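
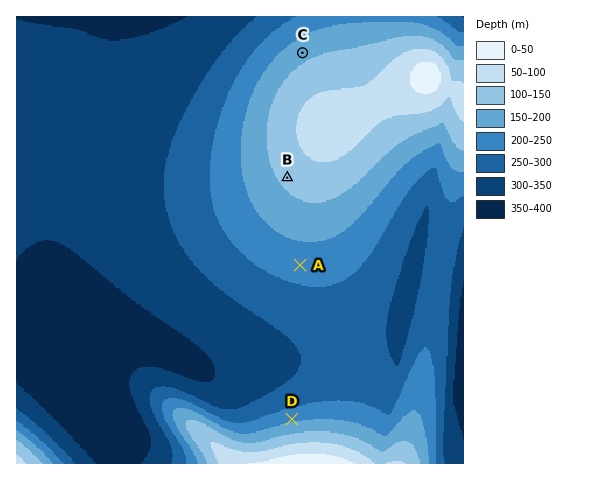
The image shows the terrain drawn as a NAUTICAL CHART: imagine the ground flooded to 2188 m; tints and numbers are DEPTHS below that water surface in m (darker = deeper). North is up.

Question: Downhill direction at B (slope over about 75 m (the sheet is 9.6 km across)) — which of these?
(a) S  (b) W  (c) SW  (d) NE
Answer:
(c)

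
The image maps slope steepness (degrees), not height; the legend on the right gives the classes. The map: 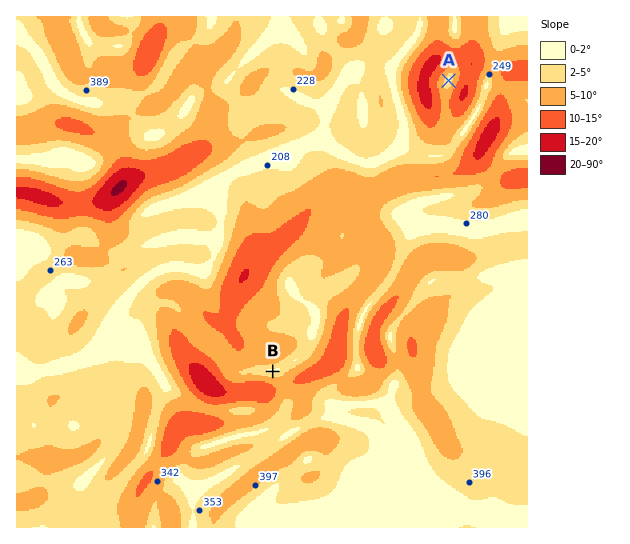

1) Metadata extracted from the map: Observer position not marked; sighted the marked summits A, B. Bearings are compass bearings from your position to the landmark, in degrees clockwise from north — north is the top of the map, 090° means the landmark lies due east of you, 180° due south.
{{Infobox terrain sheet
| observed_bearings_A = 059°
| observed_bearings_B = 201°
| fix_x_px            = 365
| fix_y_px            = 131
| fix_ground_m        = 230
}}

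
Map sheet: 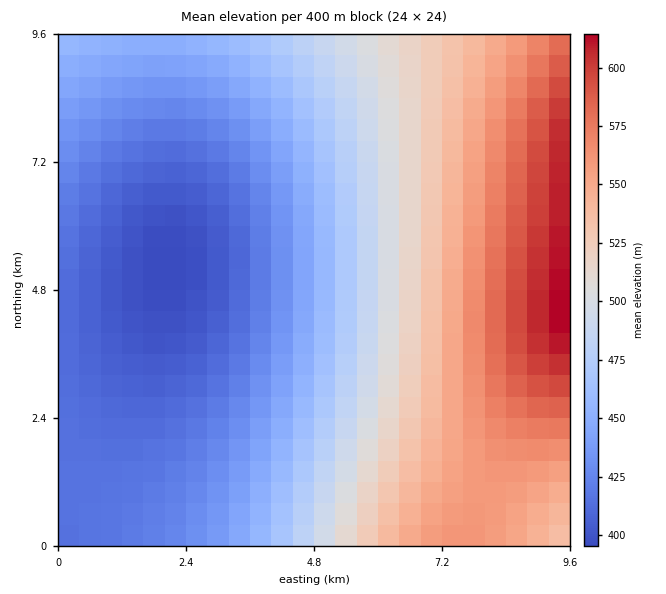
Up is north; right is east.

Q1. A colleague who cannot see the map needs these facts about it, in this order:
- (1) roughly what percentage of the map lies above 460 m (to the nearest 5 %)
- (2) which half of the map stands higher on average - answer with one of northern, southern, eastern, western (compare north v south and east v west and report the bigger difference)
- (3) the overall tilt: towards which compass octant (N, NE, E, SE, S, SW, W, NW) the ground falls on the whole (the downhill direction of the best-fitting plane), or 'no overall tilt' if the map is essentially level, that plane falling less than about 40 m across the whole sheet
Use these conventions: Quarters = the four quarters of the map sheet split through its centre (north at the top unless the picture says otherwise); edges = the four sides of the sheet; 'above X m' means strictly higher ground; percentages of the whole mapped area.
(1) Ground above 460 m makes up about 50 % of the sheet.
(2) The eastern half stands higher on average than the western half.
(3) Overall the map slopes down towards the west.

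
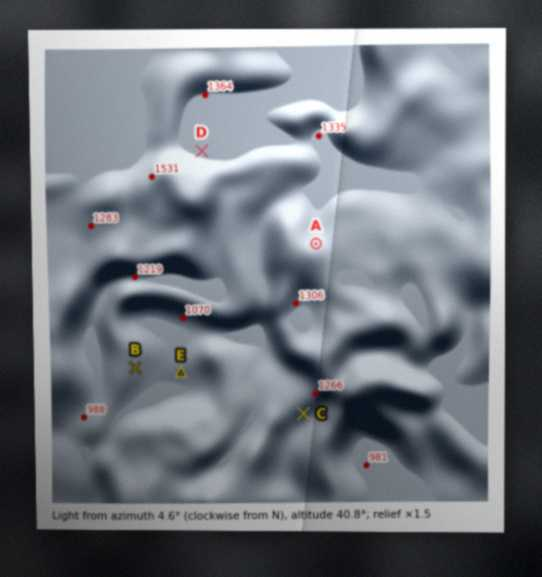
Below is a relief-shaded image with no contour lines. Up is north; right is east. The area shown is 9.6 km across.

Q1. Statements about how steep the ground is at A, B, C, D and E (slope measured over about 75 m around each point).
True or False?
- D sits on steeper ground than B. False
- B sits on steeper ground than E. True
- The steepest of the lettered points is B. False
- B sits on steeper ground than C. False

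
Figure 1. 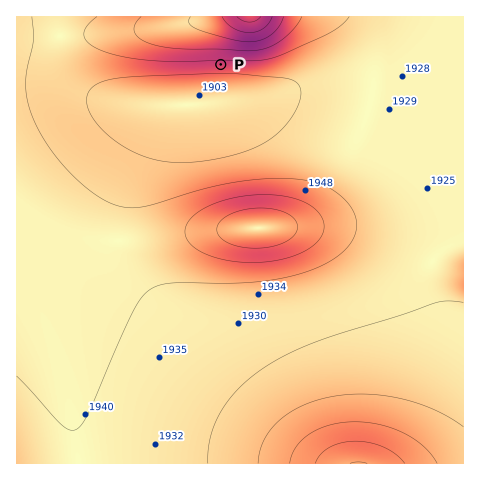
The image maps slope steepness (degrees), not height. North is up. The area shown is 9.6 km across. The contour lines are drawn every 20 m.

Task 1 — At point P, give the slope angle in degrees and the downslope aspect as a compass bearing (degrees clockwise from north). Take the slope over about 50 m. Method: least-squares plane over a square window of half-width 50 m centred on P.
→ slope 4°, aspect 179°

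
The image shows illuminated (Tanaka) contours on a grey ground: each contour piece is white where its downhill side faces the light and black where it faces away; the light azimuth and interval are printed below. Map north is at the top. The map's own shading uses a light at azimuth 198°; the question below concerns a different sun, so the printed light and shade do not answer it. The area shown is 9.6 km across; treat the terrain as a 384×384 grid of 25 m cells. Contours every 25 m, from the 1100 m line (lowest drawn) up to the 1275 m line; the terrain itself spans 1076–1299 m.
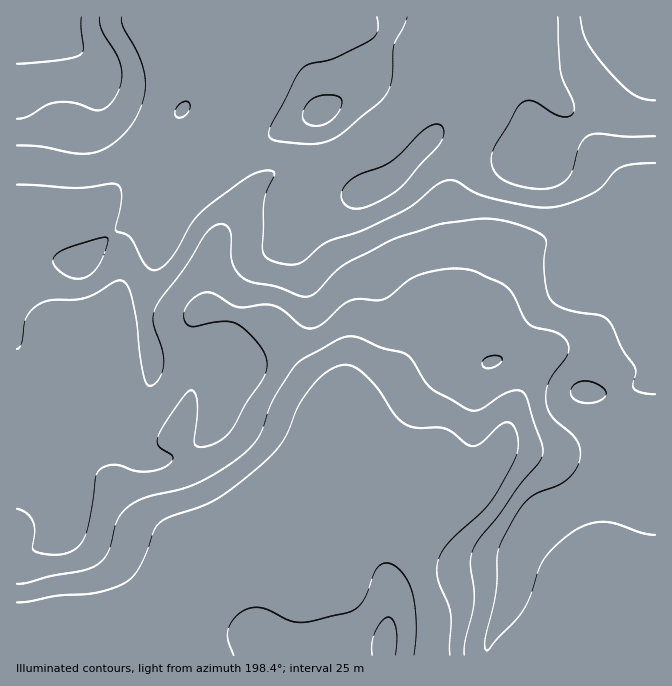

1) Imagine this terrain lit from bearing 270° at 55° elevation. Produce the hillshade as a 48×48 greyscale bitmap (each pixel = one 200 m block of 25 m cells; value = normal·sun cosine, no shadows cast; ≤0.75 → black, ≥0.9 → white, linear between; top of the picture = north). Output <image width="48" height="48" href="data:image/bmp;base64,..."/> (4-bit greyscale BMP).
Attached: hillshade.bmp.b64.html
<image width="48" height="48" href="data:image/bmp;base64,Qk32BAAAAAAAAHYAAAAoAAAAMAAAADAAAAABAAQAAAAAAIAEAAATCwAAEwsAABAAAAAAAAAAAAAAABEREQAiIiIAMzMzAERERABVVVUAZmZmAHd3dwCIiIgAmZmZAKqqqgC7u7sAzMzMAN3d3QDu7u4A////AIh2Znd3d4iZmId3ZnmnMki9t0Vnd3d2d4d2Znd3d4iZmHd3d3moQki8uFRXd3d2d3d2Znd3Z3iJmGZnd3iYQ0esynRGd3dmd3d2Znd3ZneImGVniImYU1iru4VFeHdmd2ZmdmZmZnd3h2ZneImoVGiau5ZEZ3dnd1VWZmZmVnd3d3d3d4moVXmaupdUV3d3d2ZmZVVVVmd3d3d3d3mYZomaqpdURnd3d3d2VERFVWd3d3d3d3iXZ4mqqphkRWd3d4iHVERFVWZ3d3d3d3eHd4mau6l1RFd4iIiHUzRFVmZmd3d3d3d3d3iaq7qHVFZ4iIiXUzRFZmZmZ3d3d3d3d3eJq8uoZmZ4iImXVEVVVmVVVnd3d3d3d3d4m8yoiHd3d4mGRFZmZlVVRWd3d3d3d3d3ibupiZh3d4iGRWd3ZlVURFZ3d3d3d3iHeKupmZh3Zoh2VWd3dmZURERnd3d3d3iId5qpmamHd4h2ZmZmZ3dlRDNGd3d3d3iIdoqqmZmHd4iHZmZlZ3d1RDNFZ3d4iHeIZXq6mZh3d3iHd3dlVniGQzNFVneJmHeIZWm7qYd3d3d3d3h2RWiHUzNFVneJmHeIZVm7qYd3d3d3d3eHVGiYUzM0VniZmYiIdVeruXd3d2Z3d3eIZFeYZDM0VniZmYiIdlaKuXd3d1Z3d3eZZFeZZDNERXiYiZmIh2VpqYd4d1Z3d3eZZFiYZDRVVWiIiJmId2ZnmZiIh1Vnd3eYVFeHZEV3VWeId4iHd3dniZiIh1Vnd3iYVFd3ZVeIZVeHd4iHd3d4iYiIiFVnd3iXRFd3dmiYZVd3ZniHd3iZiHeIiGZnZmiXU1Z3d3iYVFZ3ZniId3iZiHd4iGZ3ZVeYU0V4iHiHVFZ2ZmeHd3mqmHd4h3d4dUaJYzV5mYh2VFZmZmd3d4mZmHd3d3d4dlaJcyR5qYh2VFVmZmZ3d4iZiHd3d3d3d2aJdCNpqph2ZVVVZmZmd4iIh3d3iHd3d3eJhSJYqph2ZmVVVmZmd4iId3d3iHd3d3eIh0NHmal3d3ZUVWZmZ3iHdmd3d3d3d3iIiGRFeZmHeIdVRFZ3d4h3ZmZmd3d3d3iIeIZEaJmHeJhlREZ4iIh3ZVVWZnd3d3eId4hkVoiHeJh2VEV4mZh2VVVVZnd3d2Z4d4iGVWd3eIiIdUVomZh2VVVWZ3d3dmVnd3eIdmZ3dneJl2VXmph2VVVmd3d3dlVXdmd3iId3ZVZ4mXVWiZl2VmZ3d2d3d1RWd2V3eKmYZDRXiZdVeZl2Znd3d2Znd2RFeGVXd5updTNFaJhlaJl2Z4iId2Znd2RFaHVWd4q6hlREVoh2aJh2eIiIh2Z3d2Q0Z3ZWd3mph3ZUNXd3d4h3iImYh2Z3d1M0V3Zmd3ipiIdkNXd3d3iIiJmZh3d3dkMkZ3dmd3iYd4h1RGd3d3eJmZmYd3dmZTI1Z3dmd4iHd3d2VGd3d3eJmqqYd3ZlQyNGd3d2Z4iHd3d3ZVZ3d3eJqqmHd3ZlMiNWd3d2Z4h3d3eHZUZ3h2d5q6mHdw=="/>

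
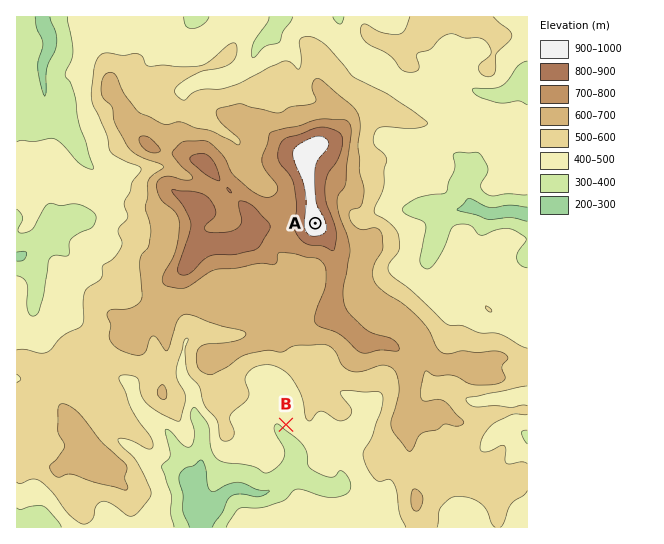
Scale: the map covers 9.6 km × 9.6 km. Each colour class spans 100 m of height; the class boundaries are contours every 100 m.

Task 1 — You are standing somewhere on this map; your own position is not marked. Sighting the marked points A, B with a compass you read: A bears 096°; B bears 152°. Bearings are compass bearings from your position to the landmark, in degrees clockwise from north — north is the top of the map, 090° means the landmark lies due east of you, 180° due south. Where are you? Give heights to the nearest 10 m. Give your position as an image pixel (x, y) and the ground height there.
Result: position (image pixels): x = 171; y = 208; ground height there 700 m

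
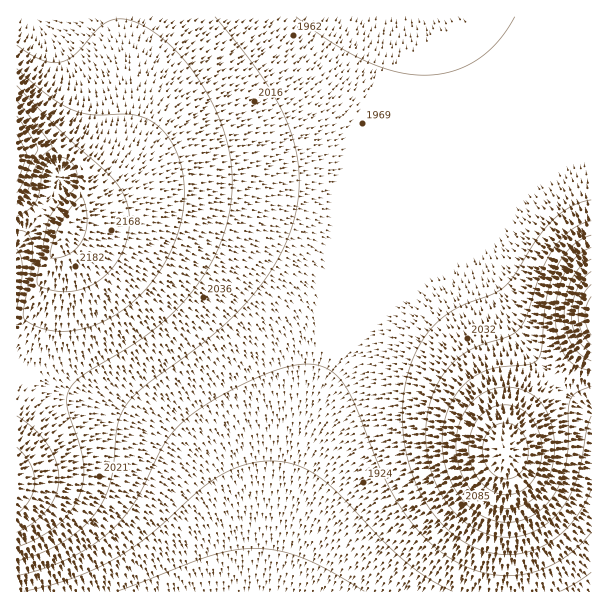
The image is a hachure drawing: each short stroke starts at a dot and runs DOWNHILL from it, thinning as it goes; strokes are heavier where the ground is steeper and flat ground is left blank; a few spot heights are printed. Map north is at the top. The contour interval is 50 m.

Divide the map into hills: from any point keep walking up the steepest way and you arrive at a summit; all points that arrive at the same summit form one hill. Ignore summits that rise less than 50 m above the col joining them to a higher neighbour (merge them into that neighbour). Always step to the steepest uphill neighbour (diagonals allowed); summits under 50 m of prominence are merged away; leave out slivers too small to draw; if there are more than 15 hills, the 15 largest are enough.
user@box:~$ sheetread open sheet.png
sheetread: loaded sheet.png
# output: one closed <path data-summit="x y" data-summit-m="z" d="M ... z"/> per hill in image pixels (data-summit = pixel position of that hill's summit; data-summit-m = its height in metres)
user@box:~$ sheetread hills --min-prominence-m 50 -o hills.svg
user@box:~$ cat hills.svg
<path data-summit="66 228" data-summit-m="2227" d="M431 16l-399 1 16 13 32 33 16 33 1 27-9 23-27 28-13 29-32 45 0 123 43 19 64 24 29 14 31 23 29 32 14 26 9 28 5 55 26 0 2-2 16-102 14-51 24-65 39-78 29-45 49-69 13-25 5-14 3-16-3-35-11-37-10-29z"/><path data-summit="506 452" data-summit-m="2290" d="M443 16l-11 1 14 36 11 37 3 21-3 30-5 14-13 25-49 69-29 45-39 78-24 65-14 51-17 104 325-1 0-180-29-23-35-37-23-31-17-33-10-36-2-36 6-27 16-42 0-21-5-15-13-29-28-51z"/><path data-summit="591 317" data-summit-m="2393" d="M591 16l-147 1 36 64 13 29 5 15 0 21-16 42-6 27 2 36 10 36 17 33 23 31 35 37 28 22z"/><path data-summit="17 483" data-summit-m="2185" d="M20 372l-4 0 0 219 223 1-1-35-6-32-15-34-15-21-26-25-38-24-43-19-36-12z"/><path data-summit="17 164" data-summit-m="2338" d="M32 16l-16 1 1 230 31-44 13-29 27-28 9-23-1-27-16-33-32-33z"/>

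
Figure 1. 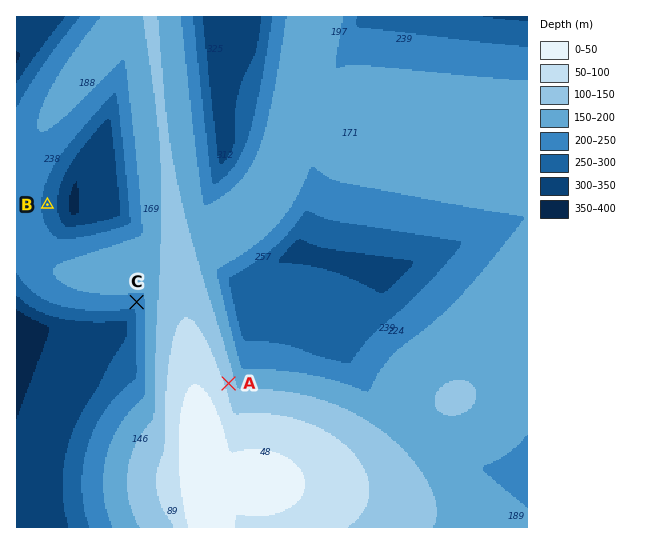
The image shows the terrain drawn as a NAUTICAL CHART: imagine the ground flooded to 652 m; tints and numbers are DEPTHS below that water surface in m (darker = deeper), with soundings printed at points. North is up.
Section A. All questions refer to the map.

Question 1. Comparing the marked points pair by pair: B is below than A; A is above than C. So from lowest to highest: B C A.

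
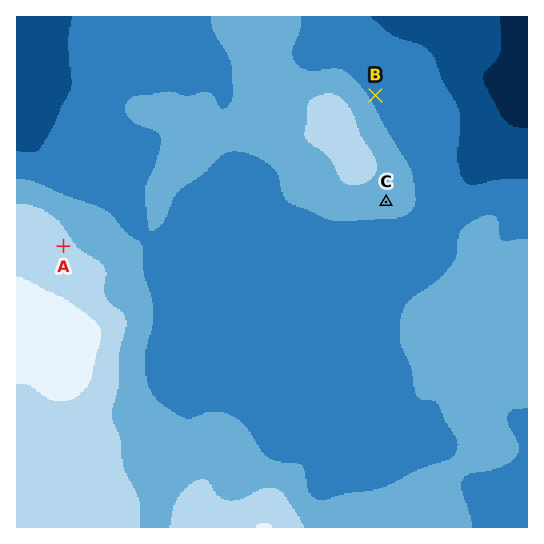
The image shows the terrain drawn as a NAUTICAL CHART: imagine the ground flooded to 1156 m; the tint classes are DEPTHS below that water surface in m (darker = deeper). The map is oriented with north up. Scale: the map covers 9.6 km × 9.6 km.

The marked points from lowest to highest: B C A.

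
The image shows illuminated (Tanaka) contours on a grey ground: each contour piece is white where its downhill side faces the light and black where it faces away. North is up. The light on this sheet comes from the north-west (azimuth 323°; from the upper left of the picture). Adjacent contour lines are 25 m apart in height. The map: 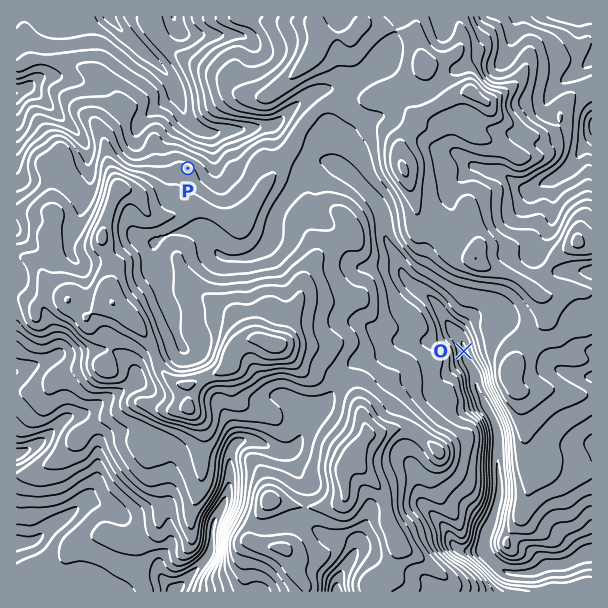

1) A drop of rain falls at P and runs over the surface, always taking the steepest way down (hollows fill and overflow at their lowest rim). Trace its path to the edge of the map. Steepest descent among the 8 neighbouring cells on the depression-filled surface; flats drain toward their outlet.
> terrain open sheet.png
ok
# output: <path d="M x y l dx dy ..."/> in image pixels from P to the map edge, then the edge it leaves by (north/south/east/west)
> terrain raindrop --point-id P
<path d="M188 168l18-18 0-16-3-3-5-2-4-4-2 0-6-6-1-6-2-2 0-3-3-4 0-3-6-12 0-3-7-11 0-1-18-18-2 0-37-38 0-1"/>
exit: north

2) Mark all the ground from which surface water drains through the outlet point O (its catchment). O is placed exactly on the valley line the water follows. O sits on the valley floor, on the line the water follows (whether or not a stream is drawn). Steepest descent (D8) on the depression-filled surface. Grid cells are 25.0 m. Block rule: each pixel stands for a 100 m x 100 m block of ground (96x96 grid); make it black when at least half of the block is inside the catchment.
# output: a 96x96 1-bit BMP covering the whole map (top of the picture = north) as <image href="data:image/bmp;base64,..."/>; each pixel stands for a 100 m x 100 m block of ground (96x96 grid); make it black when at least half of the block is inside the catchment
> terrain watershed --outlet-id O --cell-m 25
<image width="96" height="96" href="data:image/bmp;base64,Qk2+BAAAAAAAAD4AAAAoAAAAYAAAAGAAAAABAAEAAAAAAIAEAAATCwAAEwsAAAIAAAAAAAAA////AAAAAAAAAAAAAAAAAAAAAAAAAAAAAAAAAAAAAAAAAAAAAAAAAAAAAAAAAAAAAAAAAAAAAAAAAAAAAAAAAAAAAAAAAAAAAAAAAAAAAAAAAAAAAAAAAAAAAAAAAAAAAAAAAAAAAAAAAAAAAAAAAAAAAAAAAAAAAAAAAAAAAAAAAAAAAAAAAAAAAAAAAAAAAAAAAAAAAAAAAAAAAAAAAAAAAAAAAAAAAAAAAAAAAAAAAAAAAAAAAAAAAAAAAAAAAAAAAAAAAAAAAAAAAAAAAAAAAAAAAAAAAAAAAAAAAAAAAAAAAAAAAAAAAAAAAAAAAAAAAAAAAAAAAAAAAAAAAAAAAAAAAAAAAAAAAAAAAAAAAAAAAAAAAAAAAAAAAAAAAAAAAAAAAAAAAAAAAAAAAAAAAAAAAAAAAAAAAAAAAAAAAAAAAAAAAAAAAAAAAAAAAAAAAAAAAAAAAAAAAAAAAAAAAAAAAAAAAAAAAAAAAAAAAAAAAAAAAAAAAAAAAAAAAAAAQAAAAAAAAAAAAAAAYAAAAAAAAAAAAAAA8AAAAAAAAAAAAAAA+AAAAAAAAAA+AAAB/gAAAAAAAAB/gAAH/wAAAAAAAAD/4AAP/8AAAAAAAAD/8AAf//wAIAAAAAH/8AA///4AcAAAAAH/8AP////g8AAAAAP//B//////+AAAAAP//////////AAAAAf//////////gAAAA///////////wAAAB///////////wAAAD///////////wAAAH///////////wAAAP///////////wAAAf///////////gAAAP///////////AAAAP//////////+AAAAP//////////4AAAAP//////////gAAAAP/////////8AAAAAf/////////4AAAAAf////////+AAAAAAf////////8AAAAAA/////////4AAAAAA/////////4AAAAAAf////////wAAAAAAf////////AAAAAAAf//w////+AAAAAAAfwPAf///+AAAAAAAPgAAf///+AAAAAAAPgAAP///8AAAAAAAHAAAH///8AAAAAAAAAAAH///8AAAAAAAAAAAD///4AAAAAAAAAAAB///4AAAAAAAAAAAB///4AAAAAAAAAAAA///wAAAAAAAAAAAAf//wAAAAAAAAAAAAf//wAAAAAAAAAAAAP//wAAAAAAAAAAAAP//wAAAAAAAAAAAAH//4AAAAAAAAAAAAH//8AAAAAAAAAAAAD//8AAAAAAAAAAAAB//8AAAAAAAAAAAAA//4AAAAAAAAAAAAAP/4AAAAAAAAAAAAAADwAAAAAAAAAAAAAAAAAAAAAAAAAAAAAAAAAAAAAAAAAAAAAAAAAAAAAAAAAAAAAAAAAAAAAAAAAAAAAAAAAAAAAAAAAAAAAAAAAAAAAAAAAAAAAAAAAAAAAAAAAAAAAAAAAAAAAAAAAAAAAAAAAAAAAAAAAAAAAAAAAAAAAAAAAAAAAAAAAAAAAAAAAAAAAAAAAAAAAAAAAAAAAAAAAAAAA="/>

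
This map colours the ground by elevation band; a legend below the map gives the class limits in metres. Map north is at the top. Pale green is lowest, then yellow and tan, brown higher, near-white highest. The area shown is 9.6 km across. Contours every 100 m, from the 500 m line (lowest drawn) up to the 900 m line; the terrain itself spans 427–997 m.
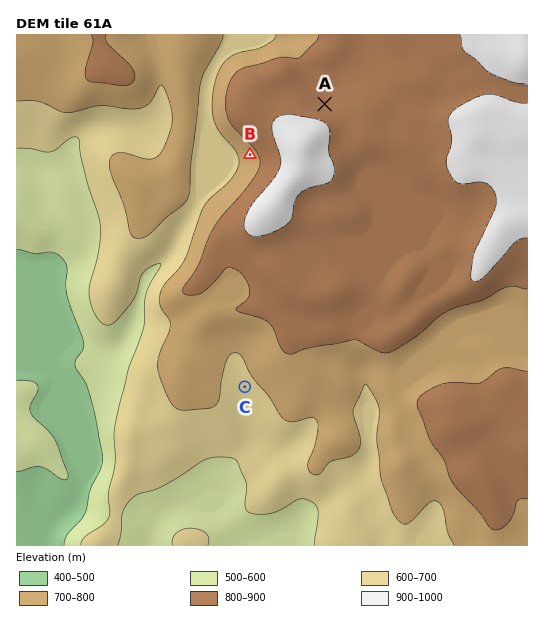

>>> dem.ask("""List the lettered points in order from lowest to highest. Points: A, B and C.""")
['C', 'B', 'A']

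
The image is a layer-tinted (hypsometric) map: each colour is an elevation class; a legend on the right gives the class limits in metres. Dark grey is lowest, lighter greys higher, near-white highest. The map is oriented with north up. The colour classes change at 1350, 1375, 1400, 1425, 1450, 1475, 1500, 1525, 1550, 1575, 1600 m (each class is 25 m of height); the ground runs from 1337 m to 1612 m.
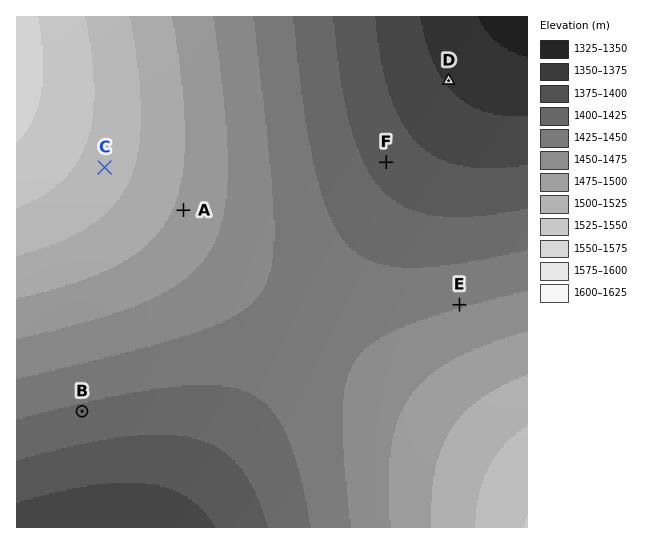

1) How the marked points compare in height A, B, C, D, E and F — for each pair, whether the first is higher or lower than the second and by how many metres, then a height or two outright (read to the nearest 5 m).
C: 190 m higher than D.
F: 150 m lower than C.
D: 145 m lower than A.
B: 120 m lower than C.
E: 100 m higher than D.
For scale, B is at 1445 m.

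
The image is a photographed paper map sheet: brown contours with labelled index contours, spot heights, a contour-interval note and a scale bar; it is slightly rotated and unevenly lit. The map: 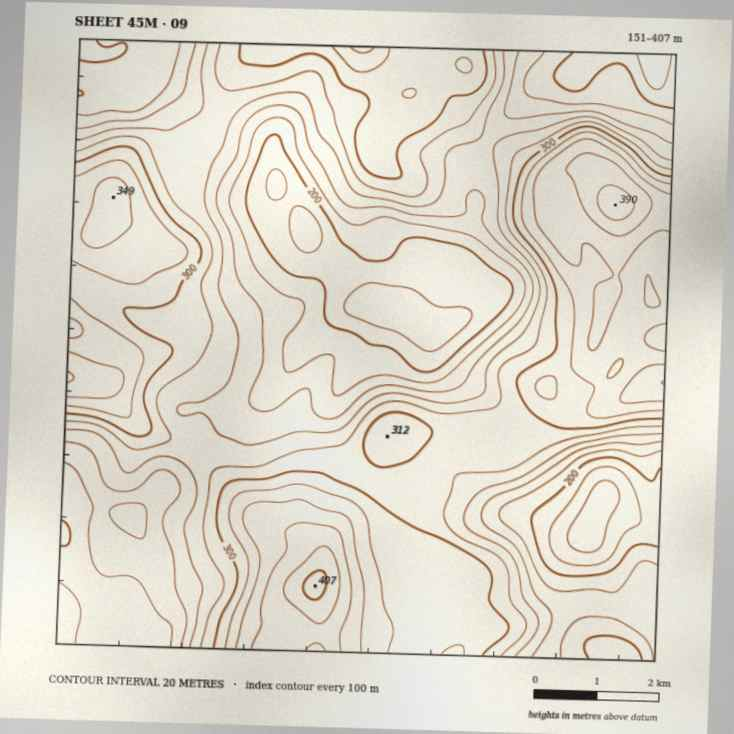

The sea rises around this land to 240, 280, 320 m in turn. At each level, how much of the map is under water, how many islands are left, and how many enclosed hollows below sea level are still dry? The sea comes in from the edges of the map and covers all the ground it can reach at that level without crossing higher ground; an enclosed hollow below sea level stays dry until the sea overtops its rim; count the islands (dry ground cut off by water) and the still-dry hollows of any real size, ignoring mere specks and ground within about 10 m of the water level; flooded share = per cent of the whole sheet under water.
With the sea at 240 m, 19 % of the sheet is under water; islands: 0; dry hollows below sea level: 1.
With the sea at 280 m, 55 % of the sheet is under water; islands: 0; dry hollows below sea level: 0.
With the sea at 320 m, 81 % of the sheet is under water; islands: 0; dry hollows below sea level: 0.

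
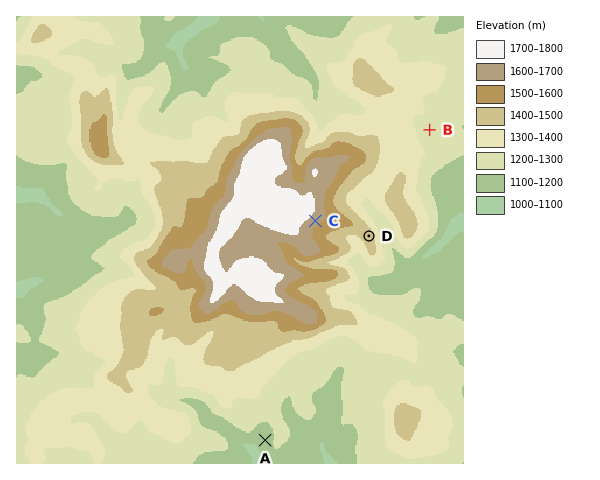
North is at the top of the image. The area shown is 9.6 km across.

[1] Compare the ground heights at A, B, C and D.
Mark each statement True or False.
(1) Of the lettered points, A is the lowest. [True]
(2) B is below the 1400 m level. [True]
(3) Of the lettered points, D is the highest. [False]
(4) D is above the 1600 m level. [False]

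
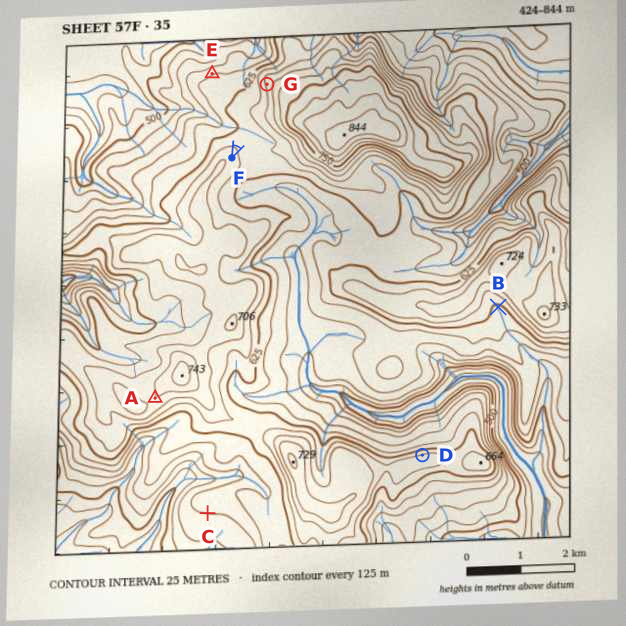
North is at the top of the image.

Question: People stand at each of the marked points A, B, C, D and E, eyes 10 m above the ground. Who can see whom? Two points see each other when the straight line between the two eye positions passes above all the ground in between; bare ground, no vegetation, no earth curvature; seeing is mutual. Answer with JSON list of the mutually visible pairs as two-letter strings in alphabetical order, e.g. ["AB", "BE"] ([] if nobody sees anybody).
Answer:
["AC", "AD", "BD"]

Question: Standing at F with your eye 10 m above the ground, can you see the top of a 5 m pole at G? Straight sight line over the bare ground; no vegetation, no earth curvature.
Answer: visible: true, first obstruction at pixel None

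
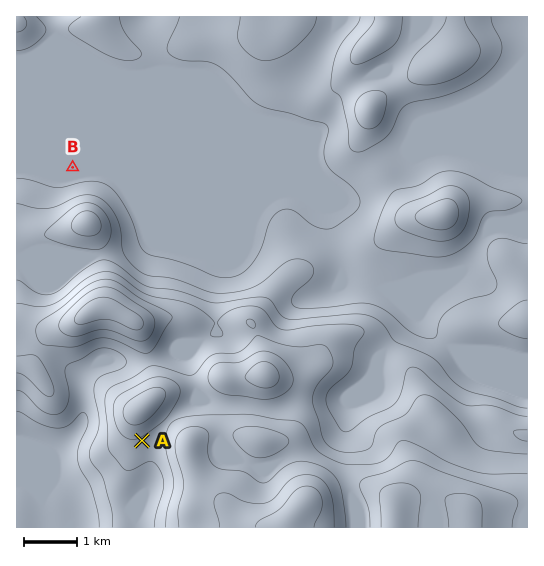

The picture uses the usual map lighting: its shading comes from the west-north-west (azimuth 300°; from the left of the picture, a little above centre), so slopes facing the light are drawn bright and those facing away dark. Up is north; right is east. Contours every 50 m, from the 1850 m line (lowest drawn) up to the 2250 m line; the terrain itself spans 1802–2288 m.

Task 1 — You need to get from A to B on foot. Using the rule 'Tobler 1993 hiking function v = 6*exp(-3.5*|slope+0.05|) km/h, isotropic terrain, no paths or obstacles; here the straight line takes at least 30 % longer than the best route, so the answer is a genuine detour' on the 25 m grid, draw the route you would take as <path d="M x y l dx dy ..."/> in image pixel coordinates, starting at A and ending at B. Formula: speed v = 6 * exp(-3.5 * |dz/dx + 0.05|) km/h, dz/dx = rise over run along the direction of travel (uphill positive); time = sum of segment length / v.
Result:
<path d="M142 441l29-30 10-18 0-7-3-5-19-19-1-3 0-13 9-19 0-13-1-3-11-10-5-3-19-19-12-24 0-34-12-24-10-11-14-7-1-2-9-10"/>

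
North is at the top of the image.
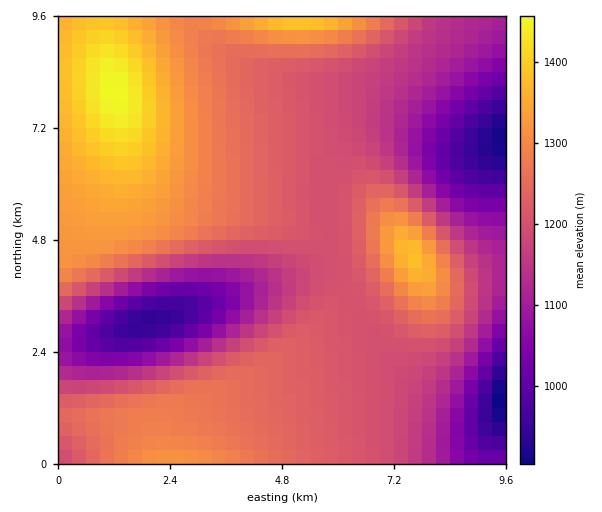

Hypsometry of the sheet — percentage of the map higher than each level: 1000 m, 94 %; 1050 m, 89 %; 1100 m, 83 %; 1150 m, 74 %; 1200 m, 60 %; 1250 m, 35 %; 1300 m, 20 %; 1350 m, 10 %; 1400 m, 4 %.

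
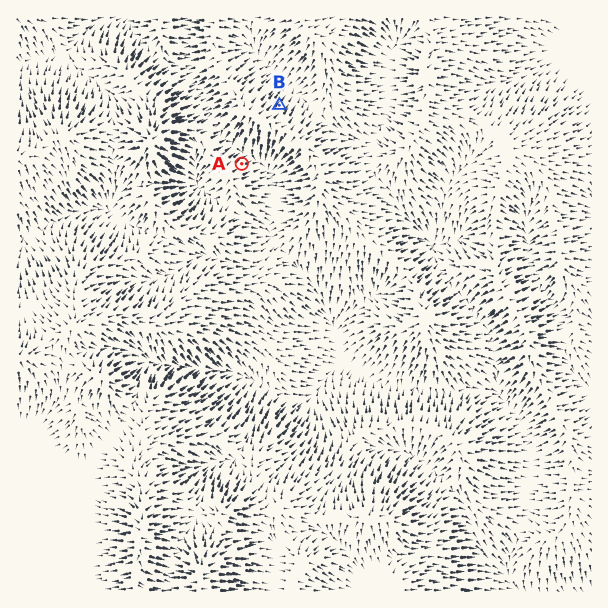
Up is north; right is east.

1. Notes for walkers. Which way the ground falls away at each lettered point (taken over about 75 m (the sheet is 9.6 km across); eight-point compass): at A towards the NE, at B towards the NE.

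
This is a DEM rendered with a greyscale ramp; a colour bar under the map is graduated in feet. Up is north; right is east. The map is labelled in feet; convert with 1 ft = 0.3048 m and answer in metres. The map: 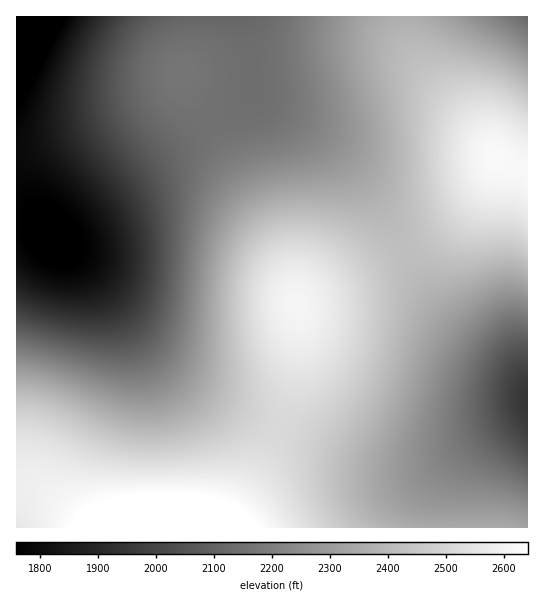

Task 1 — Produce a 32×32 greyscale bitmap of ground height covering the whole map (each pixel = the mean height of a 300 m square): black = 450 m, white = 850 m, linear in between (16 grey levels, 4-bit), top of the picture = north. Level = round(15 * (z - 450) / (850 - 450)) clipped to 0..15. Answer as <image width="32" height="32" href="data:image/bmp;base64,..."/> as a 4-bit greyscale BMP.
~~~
<image width="32" height="32" href="data:image/bmp;base64,Qk12AgAAAAAAAHYAAAAoAAAAIAAAACAAAAABAAQAAAAAAAACAAATCwAAEwsAABAAAAAAAAAAAAAAABEREQAiIiIAMzMzAERERABVVVUAZmZmAHd3dwCIiIgAmZmZAKqqqgC7u7sAzMzMAN3d3QDu7u4A////AN3d7u7u7u7d3Mu7qqqqqqnd3d3u7u7t3czLuqqZmZmZ3d3d3d3d3d3Mu7qpmZmZiN3d3MzMzMzMzLu6qZmYiIfMzMzMzMzMzMy7uqmZiIh3zMzLu7u7vMzMu7qqmYiHdszLu6qqu7vMzMu7qpmId2a7u6qqqqq7vMzMu6qZiHdmuqqpmZmaq7zMzLu6qZh3ZqqZmIiJmqu8zMzLuqmYh2aZiId3iJmrzMzMzLuqmId2h3d3d3iZq8zd3My7qpmId3ZmZmZ3iavM3d3Mu6qpmIdlVVVWZ4mrzN3dzLuqqpmIVUREVWeJq8zd3cy7uqqpmURERFVniavM3dzMu7uqqqpDMzRFZ4mrvMzMy7u7u7urMzM0RWeJqrzMzLu7u7u7uzMzNEVniJq7u7u7u7u8zMwzM0RVZ4iaqru7u6u7vMzMMzREVmd4maqqqqqqu8zN3TNERVZneImZmqqqqrvM3d1ERFVmd3iImZmZmqq7zN3dREVWZ3eIiIiJmZmqu8zd3URFVmd3iIiIiImZqrvM3d1ERWZ3eIiIiIiJmaq7zM3MNEVmd4iIiIiIiZmqu8zMzDRFZneIiIiIiImaqru8zLszRWZ3iIiIiIiJmqq7u7u6I0VWd4iIiIiIiZqqu7uqqSM0Vmd4iIiIiImaqqqqqpkSNFVnd3d3d4iJmqqqqpmI"/>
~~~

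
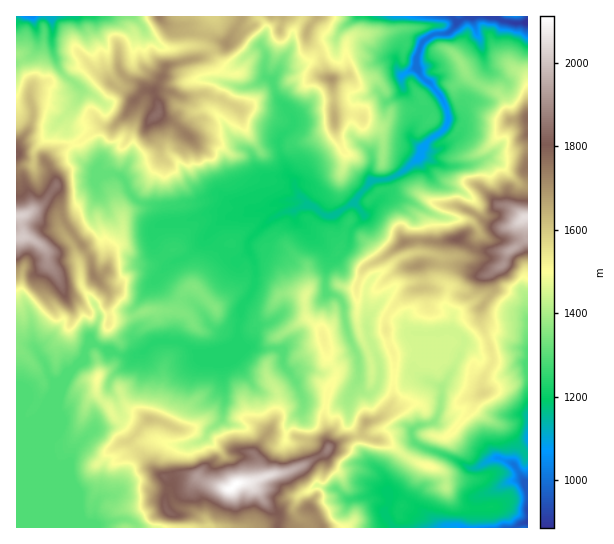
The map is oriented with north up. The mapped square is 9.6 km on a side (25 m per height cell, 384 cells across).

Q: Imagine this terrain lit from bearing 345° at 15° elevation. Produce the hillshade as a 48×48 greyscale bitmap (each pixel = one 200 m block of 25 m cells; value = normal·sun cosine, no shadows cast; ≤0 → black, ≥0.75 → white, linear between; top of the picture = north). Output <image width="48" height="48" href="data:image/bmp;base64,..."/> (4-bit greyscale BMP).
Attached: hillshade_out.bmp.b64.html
<image width="48" height="48" href="data:image/bmp;base64,Qk32BAAAAAAAAHYAAAAoAAAAMAAAADAAAAABAAQAAAAAAIAEAAATCwAAEwsAABAAAAAAAAAAAAAAABEREQAiIiIAMzMzAERERABVVVUAZmZmAHd3dwCIiIgAmZmZAKqqqgC7u7sAzMzMAN3d3QDu7u4A////AFVVVUREQAAAAAAAAEZjibpUVEMgAAAAAFVVVVRVUxAAAAAAAEaWd6yEVUMgACIgAFVVVVVWdlZjAAAAABScdliFVkMQAEVmMVVVVUREZ3ZUEBIAAAAGURJERCAAACNXdFVVVSERNWeIhs7ZcgAAAAEjMQABQ1ZEYVVVVlIABI3v/+//3dogAAASAAEmdUeXQFVVVpgxFb3v//7Mzf/7AAAAADmpUQFEElVVVZulRYh3n/zOyJ3vxQAAAWhRAAAABFVVZFm6hDMhJ8//5jnO7qUAJFUyEAAAAlVVZTVppiNnZI3Lu0be7bx0IQFqggABEVVVVjI2iqm7qWqYvZSKqprKMAAWdQABIlVVVUFnjNupiImqu6ZnhXjNpTM0dkAAAFVFZlKHi7qZmHiqmIdlZCaYqHdkeGMAAFREaHVamZmImXiqdohmdhRlhmZkaHdUIENTSLpoqZh3eHeah4dWZkNlZUVDR3dEVDVTJKumZ3dlZmZ4qnZFRFVWRUVVRodTM0VEIFhENGdlREVWmVZkRFZGRlVVVYZUMkQzACQAIjRUITRVZzJlVWVFNVVVVVRTIjMgAAEAARESIyNVV4U1dmRVVEQzRCJDMjMAAAExEiIjRSJGZXlWqGRWczMiNDEkQzEAAAEAFndVVEM2dTZmqnRFhBIiIkQBIhAAATAABZmGVHZFeFRkaERDVzEiMzMAAgAAFCAiEmiYZndlaJiXRmc1NFMzIwAAAAIARCQ0QkaJmGZmZ5qqectCUyIiEiEAAAQiQzlzREVol2ZmZ4iZeLyzJGUyNYlwAAA1QTmVE1VVZ2VWVneJdoztcTdSI2ioAAB4YniGJFZlVmVVZmd4Zmm+6DVlMTmYQCR4ZpmHRFZmVWZlZ3d2Z2e93d3e7Zh1MTIjN4iXQjVVVVZmVnh2iIe7z/7t7qd4U6QAJniXYyM0RVVVVWZ3ZWhnvtp1RaqIvexwBGiIgwABJFVVVURVMgVleoZ5qrib35yzAmd4cgAAAkREVUREQgBZiYjO7Hbu23upUUV2QxAAAAI0REVEQgADON3bu83uxUl6gyRTNCAAAAAAIkRERBAAAJ7KrO/NphapYwEgAzIgAAAAATMzNDABEAeqiIeJiSTLYgAAAAIQAAAgBERDITUhQhBpiJc1ZoKKljAAAAACRDMQFEZmMCMAMjAHuJlhVcMmd2NQAgAWhlMAATV3YQABMSIAt2eENpUTWIjJA2FHdkERAEVWZjNDYzRCVmiqunYzSKp6c4ZDNDN3ITMSZ1aGZ2VZFFec7oYzVoUEpmdGdmm8pDAAJENWN5eYBDRqzaplZCEjm5Y3mYdViEMwAyFDR6yjQyWIi72qYhSGnMggAjIhJFd3anRmVE1SZEiXapy7Y1inm860AAAVIydmm6dWUQVDRXmHi3iad6qoes3KhRAAMgJCaIYyIQCXiZubvJmKmruriaUjVlQAAQAxNZYxAACP/qqt3b2r3s3eqEASNXlgAABEAHypiHEJ7+vu7d/M/97+uRBFVolzADBGAC3u7ttRPv3/7A=="/>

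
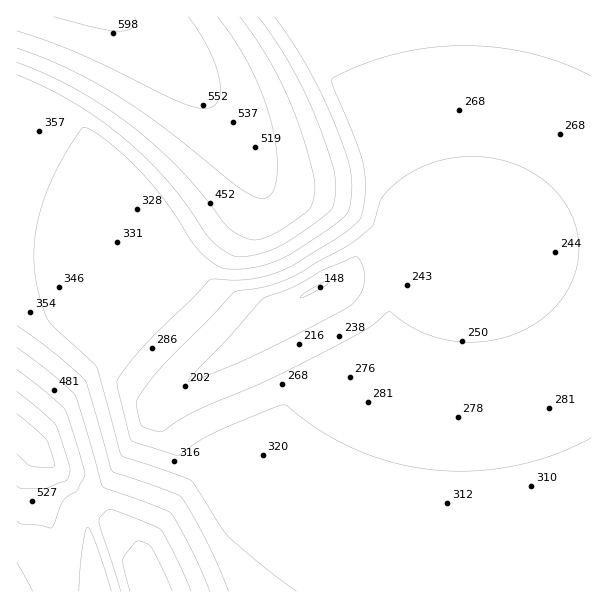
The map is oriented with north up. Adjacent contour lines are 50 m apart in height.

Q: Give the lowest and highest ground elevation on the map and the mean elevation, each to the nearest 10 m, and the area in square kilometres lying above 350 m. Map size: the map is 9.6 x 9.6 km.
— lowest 150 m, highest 630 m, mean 340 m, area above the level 28.3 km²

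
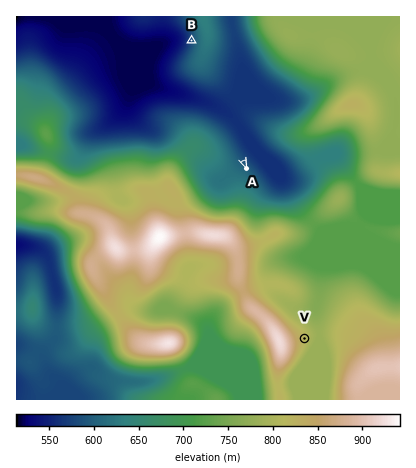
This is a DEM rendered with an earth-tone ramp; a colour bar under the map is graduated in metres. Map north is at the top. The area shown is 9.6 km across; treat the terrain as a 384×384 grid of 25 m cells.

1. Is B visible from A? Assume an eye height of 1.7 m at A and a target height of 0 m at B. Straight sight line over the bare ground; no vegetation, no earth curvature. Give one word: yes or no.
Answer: no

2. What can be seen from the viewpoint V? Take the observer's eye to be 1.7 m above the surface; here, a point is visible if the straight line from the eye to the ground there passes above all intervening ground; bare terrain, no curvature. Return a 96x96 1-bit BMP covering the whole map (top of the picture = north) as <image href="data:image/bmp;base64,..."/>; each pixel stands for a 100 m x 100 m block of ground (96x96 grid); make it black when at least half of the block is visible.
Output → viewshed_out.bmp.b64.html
<image width="96" height="96" href="data:image/bmp;base64,Qk2+BAAAAAAAAD4AAAAoAAAAYAAAAGAAAAABAAEAAAAAAIAEAAATCwAAEwsAAAIAAAAAAAAA////AAAAAAAAAAAAAAAAAAH/8AAAAAAAAAAAAAH/8AAAAAAAAAAAAAH/8AAAAAAAAAAAAAD/8AAAAAAAAAAAAAD/+AAAAAAAAAAAAAD/+AAAAAAAAAAAAAD//AAAAAAAAAAAAAD//gAAAAAAAAAAAAB//wAAAAAAAAAAAAB//8AAAAAAAAAAAAB//8AAAAAAAAAAAAB//+AAAAAAAAAAAAw///AAAAAAAAAAAB4///AAAAAAAAAAAB////AAAAAAAAAAAB////AAAAAAAAAAABz//+AAAAAAAAAAADA//8AAAAAAAAAAACA//4AAAAAAAAAAAAAf/wAAAAAAAAAAAAAf/AAAAAAAAAAAAAAf/AAAAAAAAAAAAAAf+AAAAAAAAAAAAAA/+AAAAAAAAAAAAAA/8AAAAAAAAAAAAAH/8AAAAAAAAAAAAAP/4AAAAAAAAAAAAAf/gAAAAAAAAAAAAAAMAAAAAAAAAAAAAAAAAAAAAAAAAAAAAAAAAAAAAAAAAAAAAAAAAAAAAAAAAAAAAAAAAAAAAAAAAAAAAAAEAAAAAAAAAAAAAAAPgAAAAAAAAAAAAAAPwAAAAAAAAAAAAAAf8AAAAAAAAAAAAAAf+AAAAAAAAAAAAAAf/gAAAAAAAAAAAAA//wAAAAAAAAAAAP5//8AAAAAAAAAAAH////wAAAAAAAAAAAB///8AAAAAAAAAAAB//4AAAAAAAAAAAAB//gAAAAAAAAAAAAB//HgAAAAAAAAAAAA/+f8AAAAAAAAAAAAf+/8AAAAAAAAAAAAH8/8AAAAAAAAAAAAD8/8AAAAAAAAAAAAAw/8AAAAAAAAAAAAAA/8AAAAAAAAAAAAAA/8AAAAAAAAAAAAAA/8AAAAAAAAAAAAAA/8AAAAAAAAAAAAAA/8AAAAAAAAAAAAAA/8AAAAAAAAAAAAAA8AAAAAAAAAAAAAAA4AAAAAAAAAAAAAAAwAAAAAAAAAAAAAAAQAAAAAAAAAAAAAAAYAAAAAAAAAAAAAAAYAAAAAAAAAAAAAAAcAAAAAAAAAAAABgAeAAAAAAAAAAAAH4A+AAAAAAAAAAAAH+A/AAAAAAAAAAAAD/A/AAAAAAAAAAAAA/x/gAAAAAAAAAAAAf//gAAAAAAAAAAAAH/8AAAAAAAAAAAAAD/4AAAAAAAAAAAAAA/wAAAAAAAAAAAAAAPgAAAAAAAAAAAAAAAAAAAAAAAAAAAAAAAAEAAAAAAAAAAAAAAAEAAAAAAAAAAAAAAAEAAAAAAAAAAAAAAAEAAAAAAAAAAAAAAAAAAAAAAAAAAAEAAAAAAAAAAAAAAAfgAAAAAAAAAAAAAA/wAAAAAAAAAAAAAB/4AAAAAAAAAAAAAB/8AAAAAAAAAAAAAD/+AAAAAAAAAAAAAH/+AAAAAAAAAAAAAP/+AAAAAAAAAAAAAP/+AAAAAAAAAAAAAf/8AAAAAAAAAAAAAf/4AAAAAAAAAAAAA//4AAAAAAAAAAAAA+D4AAAAAAAAAAAAA8D8AAAAAAAAAAAAB8H8AAAAAAAAAAAAA8P+AAA="/>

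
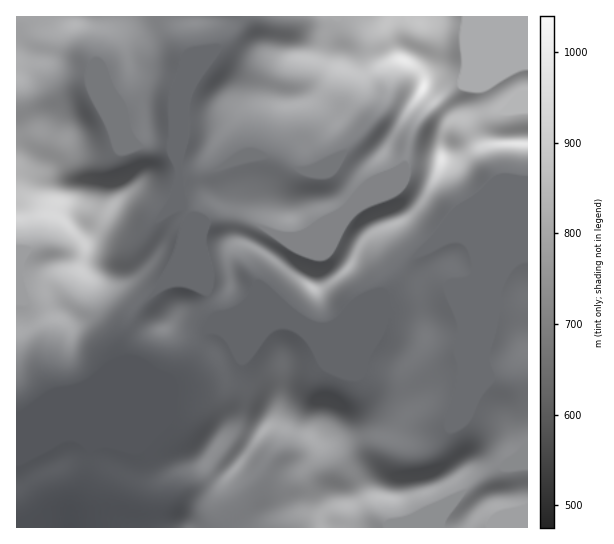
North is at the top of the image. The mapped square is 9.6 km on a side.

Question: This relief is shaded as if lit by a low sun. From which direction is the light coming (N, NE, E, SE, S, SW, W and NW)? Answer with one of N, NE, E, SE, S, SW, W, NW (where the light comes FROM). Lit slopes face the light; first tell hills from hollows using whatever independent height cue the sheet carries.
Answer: S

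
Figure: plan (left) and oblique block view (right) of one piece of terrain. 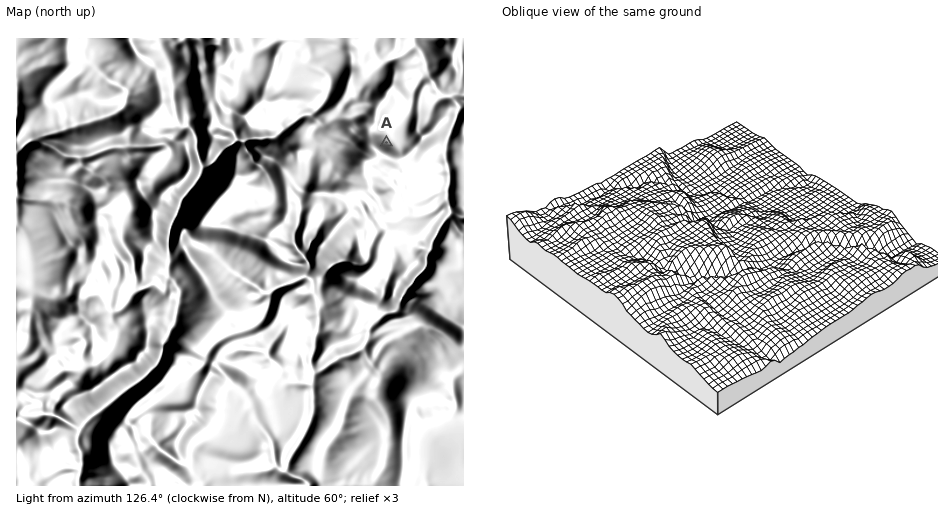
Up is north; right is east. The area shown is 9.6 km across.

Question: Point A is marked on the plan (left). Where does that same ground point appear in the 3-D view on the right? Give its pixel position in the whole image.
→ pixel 597 216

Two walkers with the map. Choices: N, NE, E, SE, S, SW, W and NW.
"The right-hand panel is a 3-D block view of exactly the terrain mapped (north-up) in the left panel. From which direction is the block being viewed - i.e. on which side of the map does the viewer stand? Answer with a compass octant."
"NW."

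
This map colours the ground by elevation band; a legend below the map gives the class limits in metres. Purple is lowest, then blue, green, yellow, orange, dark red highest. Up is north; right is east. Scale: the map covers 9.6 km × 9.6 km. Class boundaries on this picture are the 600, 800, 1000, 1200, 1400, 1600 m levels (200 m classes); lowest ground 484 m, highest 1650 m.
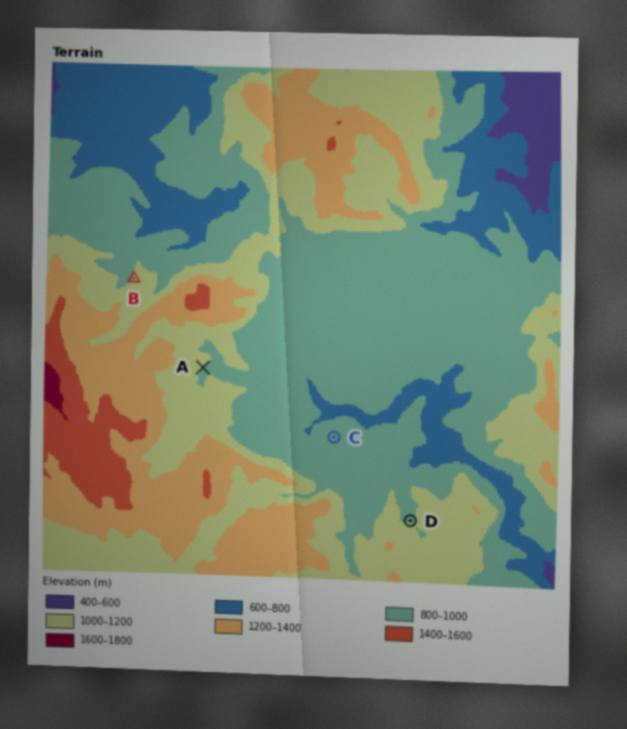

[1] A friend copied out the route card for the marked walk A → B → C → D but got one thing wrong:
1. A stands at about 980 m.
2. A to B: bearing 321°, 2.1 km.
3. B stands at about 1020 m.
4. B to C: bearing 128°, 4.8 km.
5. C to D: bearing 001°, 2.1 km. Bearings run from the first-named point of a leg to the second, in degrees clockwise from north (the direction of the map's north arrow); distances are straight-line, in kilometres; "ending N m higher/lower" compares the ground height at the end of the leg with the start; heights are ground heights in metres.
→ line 5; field bearing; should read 136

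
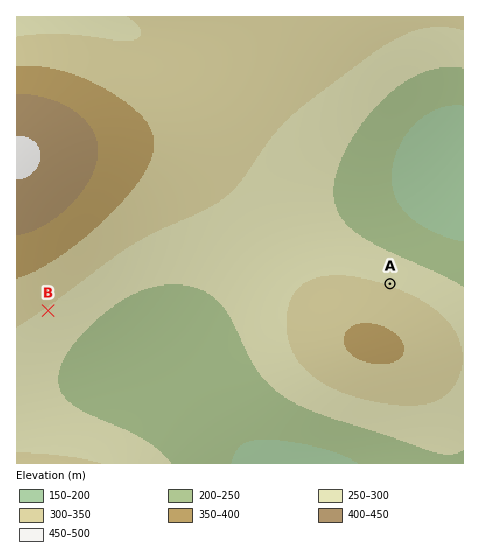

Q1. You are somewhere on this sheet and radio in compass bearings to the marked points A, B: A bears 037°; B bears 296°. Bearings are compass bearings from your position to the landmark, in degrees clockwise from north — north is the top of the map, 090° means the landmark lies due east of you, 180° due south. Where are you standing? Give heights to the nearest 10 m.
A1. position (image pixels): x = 283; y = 425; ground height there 220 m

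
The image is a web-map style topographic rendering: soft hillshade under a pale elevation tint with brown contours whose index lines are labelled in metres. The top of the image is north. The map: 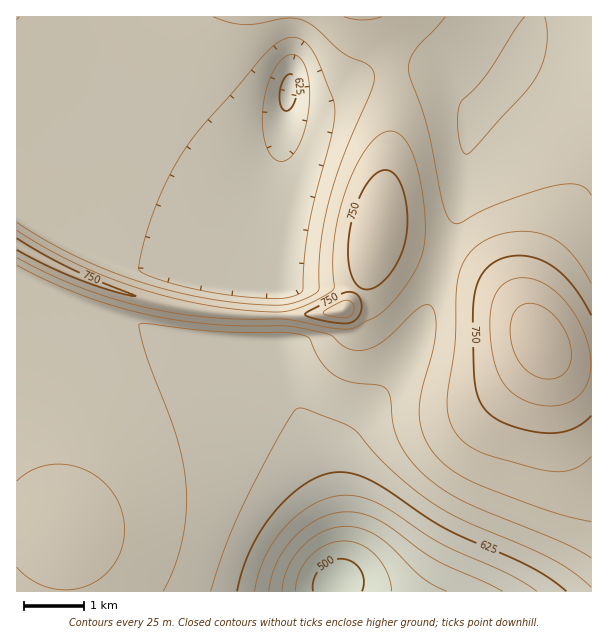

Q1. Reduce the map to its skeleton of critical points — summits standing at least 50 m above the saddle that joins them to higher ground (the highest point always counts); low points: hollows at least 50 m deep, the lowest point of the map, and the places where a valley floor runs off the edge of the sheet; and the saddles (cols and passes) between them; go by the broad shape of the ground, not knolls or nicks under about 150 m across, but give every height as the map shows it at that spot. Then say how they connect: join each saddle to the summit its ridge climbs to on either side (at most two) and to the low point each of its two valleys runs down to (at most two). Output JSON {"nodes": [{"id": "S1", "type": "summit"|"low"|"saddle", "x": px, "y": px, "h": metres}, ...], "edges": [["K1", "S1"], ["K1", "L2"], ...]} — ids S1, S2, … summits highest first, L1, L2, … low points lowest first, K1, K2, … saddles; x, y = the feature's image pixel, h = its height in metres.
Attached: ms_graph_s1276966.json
{"nodes": [
{"id": "S1", "type": "summit", "x": 540, "y": 342, "h": 817},
{"id": "S2", "type": "summit", "x": 344, "y": 311, "h": 799},
{"id": "L1", "type": "low", "x": 336, "y": 582, "h": 486},
{"id": "L2", "type": "low", "x": 288, "y": 90, "h": 617},
{"id": "K1", "type": "saddle", "x": 278, "y": 315, "h": 732},
{"id": "K2", "type": "saddle", "x": 441, "y": 261, "h": 712}],
"edges": [["K1", "S2"], ["K1", "L1"], ["K1", "L2"], ["K2", "S1"], ["K2", "S2"], ["K2", "L1"], ["K2", "L2"]]}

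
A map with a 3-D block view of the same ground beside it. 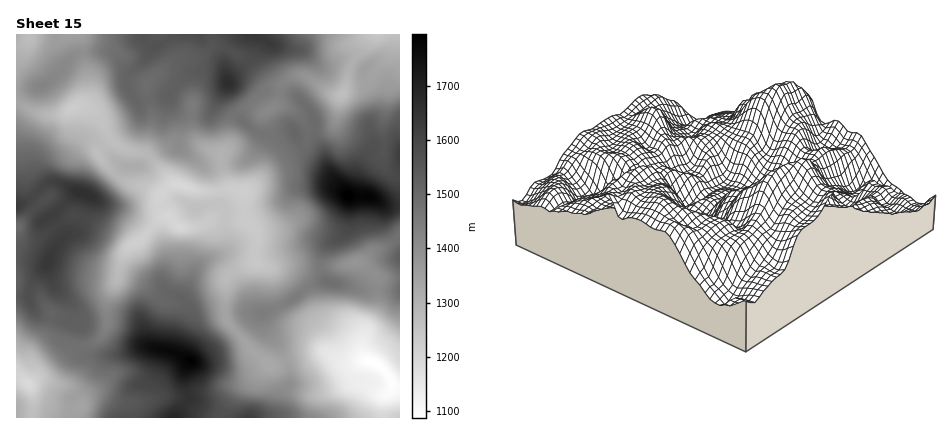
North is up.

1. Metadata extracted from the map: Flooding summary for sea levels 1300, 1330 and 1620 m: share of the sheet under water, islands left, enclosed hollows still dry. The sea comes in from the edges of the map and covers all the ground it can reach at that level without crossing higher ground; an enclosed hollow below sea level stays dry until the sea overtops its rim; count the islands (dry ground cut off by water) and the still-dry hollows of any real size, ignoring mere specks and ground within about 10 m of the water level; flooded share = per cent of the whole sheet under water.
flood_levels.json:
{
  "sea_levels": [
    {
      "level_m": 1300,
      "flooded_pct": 9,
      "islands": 0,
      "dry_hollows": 2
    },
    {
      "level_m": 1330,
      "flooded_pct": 12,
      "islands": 0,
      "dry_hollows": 1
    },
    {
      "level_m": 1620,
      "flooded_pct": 92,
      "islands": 3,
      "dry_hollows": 0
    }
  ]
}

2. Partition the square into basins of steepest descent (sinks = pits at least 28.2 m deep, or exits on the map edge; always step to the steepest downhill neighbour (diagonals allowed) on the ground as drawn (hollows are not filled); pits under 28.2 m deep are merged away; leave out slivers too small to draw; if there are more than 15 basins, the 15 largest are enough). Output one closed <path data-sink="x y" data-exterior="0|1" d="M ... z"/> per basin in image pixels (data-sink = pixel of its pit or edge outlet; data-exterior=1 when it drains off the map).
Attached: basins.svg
<path data-sink="182 186" data-exterior="0" d="M226 86l-14 26-6 3-22-1-10-6-6-11-4 23 5 16-1 8-26 21-20 2-26 29-6 0-8 26-5 8-11 6-13 14-6 18 8 20 16 16 1 8-4 10 8 3 3 3-3 18 6 10 34-1 30-9 24 5 20 10 4 0 32-20 26-25 34-13 30-20 11-1-5-8-1-16 5-12 16-11 6-7 2-20-2-12-13-16-9-14-24-18-8-17-18 5-12-1-12-6-14-11-11-14z"/><path data-sink="374 362" data-exterior="0" d="M330 282l-14 1-30 20-34 13-34 31-20 13-8 1-5 9 0 16 4 14-14 18 225 0 0-126-36-1z"/><path data-sink="74 108" data-exterior="0" d="M108 51l-12 0-20 4-30 29-6 3-24 3 0 115 14-6 10-11 10-6 10 1 18 9 16 5 18-17 10-13 20-2 26-21 1-8-5-16 5-24-31 6-12-18 1-8 5-4-4-1-10-13z"/><path data-sink="28 384" data-exterior="0" d="M28 296l-12 0 0 122 158 0 14-16-3-32 5-8-2-2-18-9-24-5-30 9-34 1-6-10 2-20-6-3-16-2-16-6-6-5z"/><path data-sink="378 34" data-exterior="1" d="M400 34l-144 0 14 10 30 6 20 15 6 1 14-5 8 0 16 9 0 10 11 22 0 12-5 10 3 22-11 16-8 24-6 10 22 1 18 9 12 0z"/><path data-sink="342 94" data-exterior="0" d="M258 35l-1 11-4 10-25 26 16-5 6 2 14 11 34 7 16 21 1 16 9 18 6 20 12 18 6 5 6-9 4-16 15-24-3-22 5-10 0-12-10-20-1-12-16-9-8 0-14 5-6-1-20-15-30-6z"/><path data-sink="356 262" data-exterior="0" d="M366 196l-18 0 2 6-2 26-6 7-12 8-6 7-3 8 1 16 6 8 32 8 40 1 0-49-13-18-4-18-9-8z"/><path data-sink="30 38" data-exterior="0" d="M56 34l-40 0 0 56 24-3 6-3 20-20-9-20z"/><path data-sink="16 226" data-exterior="1" d="M28 203l-12 3 0 52 30 6 7-14 11-12 0-4-12-17-8 3z"/>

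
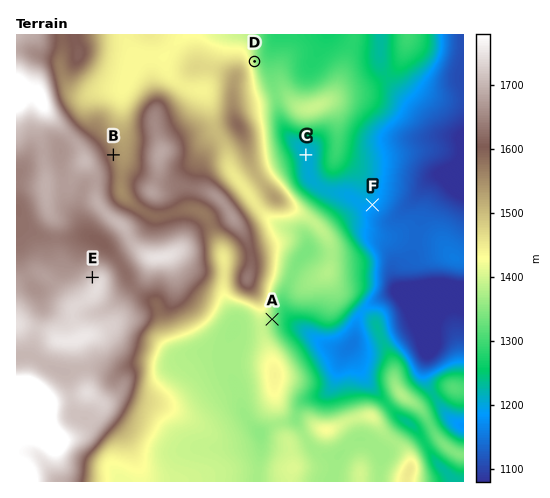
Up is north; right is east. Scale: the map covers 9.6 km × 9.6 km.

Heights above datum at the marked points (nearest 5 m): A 1355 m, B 1560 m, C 1205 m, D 1375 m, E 1720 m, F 1190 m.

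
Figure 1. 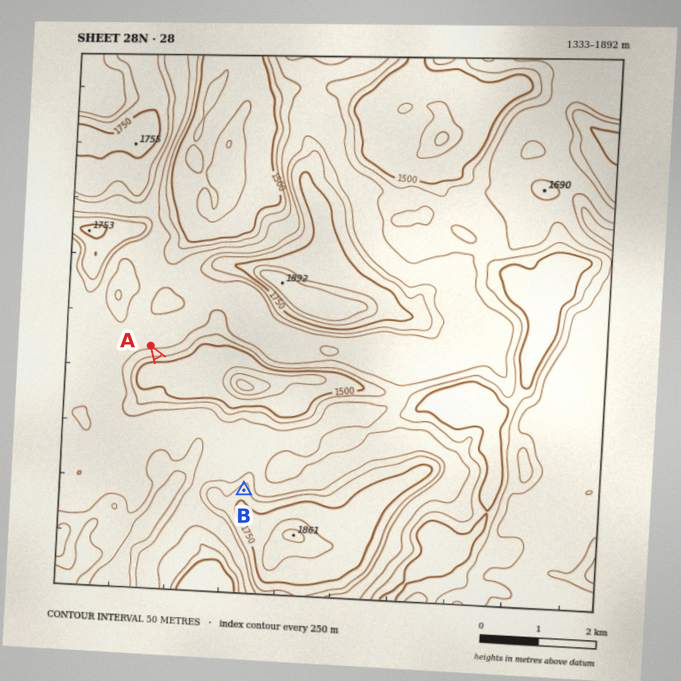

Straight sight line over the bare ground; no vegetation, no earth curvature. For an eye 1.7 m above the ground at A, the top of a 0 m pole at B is in view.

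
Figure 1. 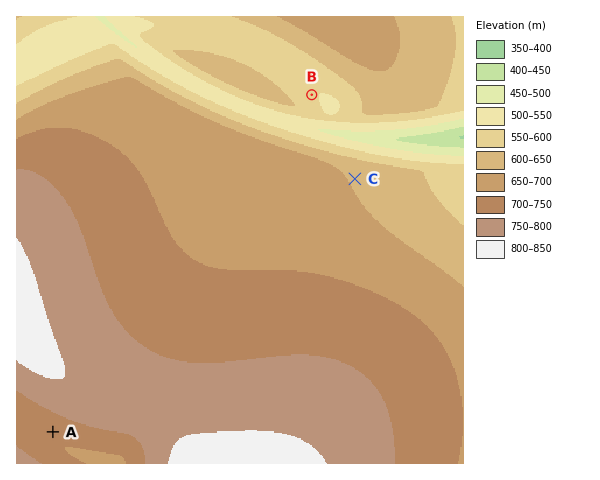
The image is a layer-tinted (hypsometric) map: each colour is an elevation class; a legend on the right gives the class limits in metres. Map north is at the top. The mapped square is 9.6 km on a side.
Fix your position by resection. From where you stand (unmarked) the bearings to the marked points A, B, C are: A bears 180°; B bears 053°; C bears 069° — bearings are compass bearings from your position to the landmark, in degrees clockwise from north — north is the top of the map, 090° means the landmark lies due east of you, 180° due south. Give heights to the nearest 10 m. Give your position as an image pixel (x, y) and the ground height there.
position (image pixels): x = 52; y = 293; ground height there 790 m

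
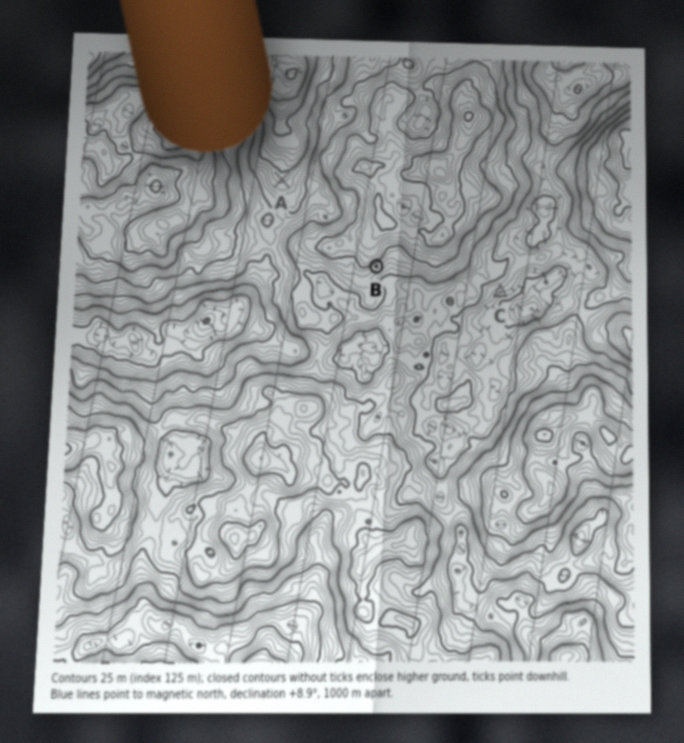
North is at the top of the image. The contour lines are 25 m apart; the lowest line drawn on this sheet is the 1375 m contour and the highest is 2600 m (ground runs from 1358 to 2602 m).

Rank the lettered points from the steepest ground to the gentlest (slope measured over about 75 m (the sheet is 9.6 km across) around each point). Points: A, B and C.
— B C A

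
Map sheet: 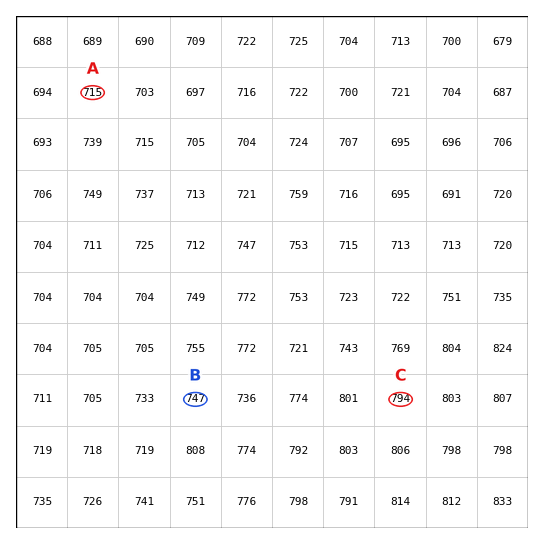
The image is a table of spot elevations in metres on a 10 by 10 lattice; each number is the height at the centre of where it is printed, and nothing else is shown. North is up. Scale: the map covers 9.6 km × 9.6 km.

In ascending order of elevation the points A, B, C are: A B C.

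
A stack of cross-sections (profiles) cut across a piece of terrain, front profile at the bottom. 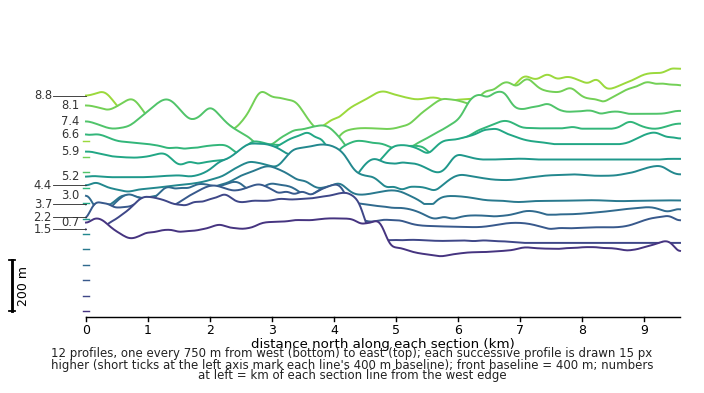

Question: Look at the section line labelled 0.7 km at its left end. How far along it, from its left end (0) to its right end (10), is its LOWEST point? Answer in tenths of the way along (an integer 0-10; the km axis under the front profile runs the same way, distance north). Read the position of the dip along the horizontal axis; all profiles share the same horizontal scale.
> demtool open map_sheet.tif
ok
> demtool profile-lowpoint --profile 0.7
6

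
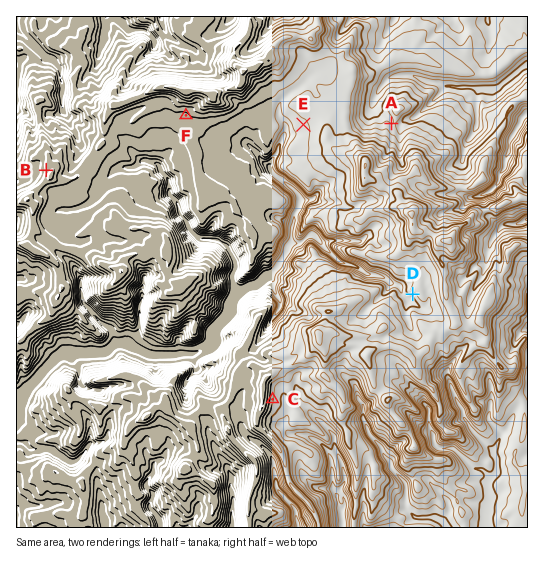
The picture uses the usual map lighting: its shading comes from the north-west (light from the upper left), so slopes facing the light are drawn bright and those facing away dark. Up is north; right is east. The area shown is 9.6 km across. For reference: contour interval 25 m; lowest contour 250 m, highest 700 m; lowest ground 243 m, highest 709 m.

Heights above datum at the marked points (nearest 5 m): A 400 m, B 525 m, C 530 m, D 515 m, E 470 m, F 495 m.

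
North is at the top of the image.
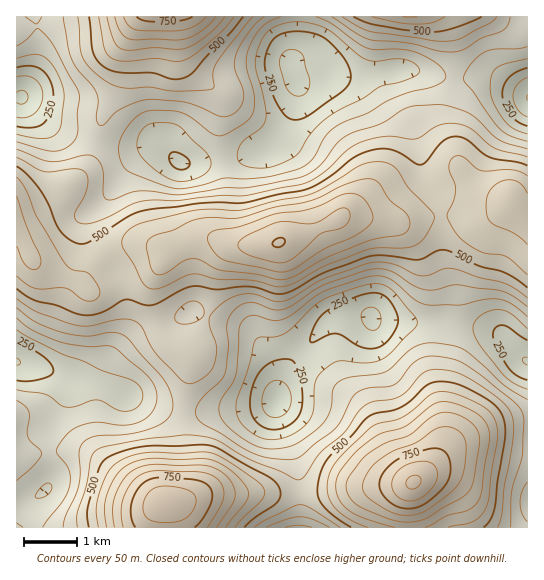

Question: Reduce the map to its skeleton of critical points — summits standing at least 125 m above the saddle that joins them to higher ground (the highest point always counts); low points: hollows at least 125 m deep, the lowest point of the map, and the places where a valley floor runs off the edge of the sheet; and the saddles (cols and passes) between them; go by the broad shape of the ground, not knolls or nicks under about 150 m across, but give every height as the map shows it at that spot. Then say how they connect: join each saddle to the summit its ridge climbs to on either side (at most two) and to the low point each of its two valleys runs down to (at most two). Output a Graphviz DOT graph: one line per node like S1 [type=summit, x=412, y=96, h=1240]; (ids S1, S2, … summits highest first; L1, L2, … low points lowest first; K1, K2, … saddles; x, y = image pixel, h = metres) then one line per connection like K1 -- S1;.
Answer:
graph terrain {
  S1 [type=summit, x=414, y=482, h=858];
  S2 [type=summit, x=169, y=503, h=837];
  S3 [type=summit, x=162, y=17, h=775];
  S4 [type=summit, x=279, y=242, h=753];
  S5 [type=summit, x=410, y=17, h=603];
  L1 [type=low, x=21, y=98, h=143];
  L2 [type=low, x=527, y=98, h=149];
  L3 [type=low, x=277, y=401, h=169];
  L4 [type=low, x=295, y=83, h=190];
  L5 [type=low, x=17, y=362, h=198];
  K1 [type=saddle, x=177, y=247, h=620];
  K2 [type=saddle, x=441, y=215, h=548];
  K3 [type=saddle, x=103, y=255, h=527];
  K4 [type=saddle, x=299, y=494, h=462];
  K5 [type=saddle, x=183, y=411, h=411];
  K6 [type=saddle, x=95, y=145, h=386];
  K7 [type=saddle, x=454, y=79, h=354];
  K8 [type=saddle, x=454, y=325, h=322];
  K1 -- S4;
  K1 -- L3;
  K1 -- L4;
  K2 -- S4;
  K2 -- L3;
  K2 -- L4;
  K3 -- S4;
  K3 -- L4;
  K3 -- L5;
  K4 -- S1;
  K4 -- S2;
  K4 -- L3;
  K5 -- S2;
  K5 -- S4;
  K5 -- L3;
  K5 -- L5;
  K6 -- S3;
  K6 -- S4;
  K6 -- L1;
  K6 -- L4;
  K7 -- S4;
  K7 -- S5;
  K7 -- L2;
  K7 -- L4;
  K8 -- S1;
  K8 -- S4;
  K8 -- L3;
}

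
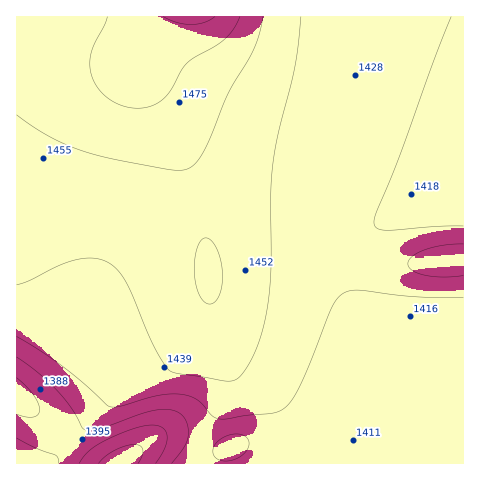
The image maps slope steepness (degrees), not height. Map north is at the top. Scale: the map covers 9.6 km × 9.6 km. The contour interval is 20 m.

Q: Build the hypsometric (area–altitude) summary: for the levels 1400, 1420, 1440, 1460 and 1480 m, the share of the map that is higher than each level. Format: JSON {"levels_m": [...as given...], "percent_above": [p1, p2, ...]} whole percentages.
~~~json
{"levels_m": [1400, 1420, 1440, 1460, 1480], "percent_above": [95, 71, 40, 16, 4]}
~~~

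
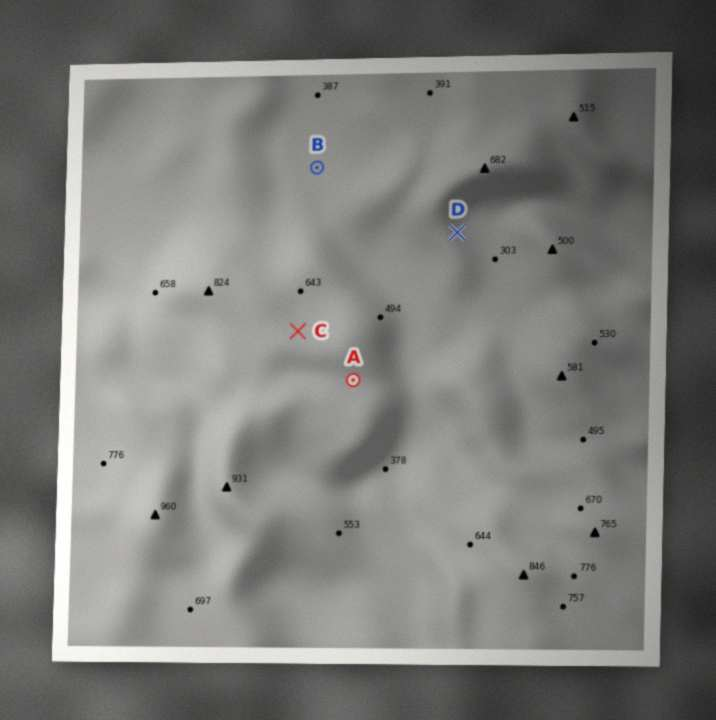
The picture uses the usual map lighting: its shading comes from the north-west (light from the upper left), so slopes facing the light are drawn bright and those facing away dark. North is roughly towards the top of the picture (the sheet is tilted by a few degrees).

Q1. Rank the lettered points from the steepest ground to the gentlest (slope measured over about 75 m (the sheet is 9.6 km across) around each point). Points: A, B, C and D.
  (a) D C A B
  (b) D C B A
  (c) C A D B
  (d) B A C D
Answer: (a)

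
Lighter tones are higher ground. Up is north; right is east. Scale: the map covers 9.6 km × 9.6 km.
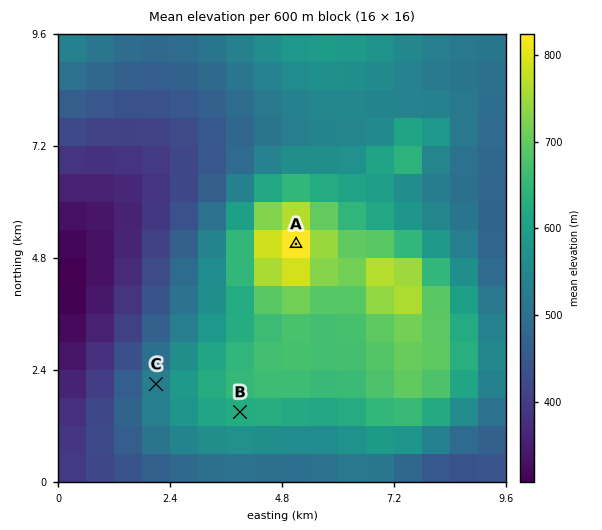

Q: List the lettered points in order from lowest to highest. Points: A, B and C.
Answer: C B A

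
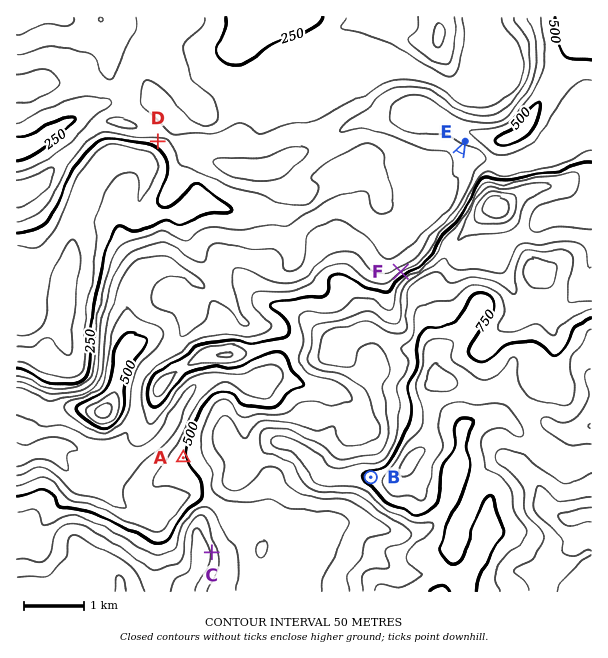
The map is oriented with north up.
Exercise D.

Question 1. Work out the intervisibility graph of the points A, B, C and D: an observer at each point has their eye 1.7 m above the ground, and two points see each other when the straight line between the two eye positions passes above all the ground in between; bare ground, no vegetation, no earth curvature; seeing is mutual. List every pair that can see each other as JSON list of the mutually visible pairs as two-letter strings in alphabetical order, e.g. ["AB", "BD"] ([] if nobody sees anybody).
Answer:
["BC", "BD"]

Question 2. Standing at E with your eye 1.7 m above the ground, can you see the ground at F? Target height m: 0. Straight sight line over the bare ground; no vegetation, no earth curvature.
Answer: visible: true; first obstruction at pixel None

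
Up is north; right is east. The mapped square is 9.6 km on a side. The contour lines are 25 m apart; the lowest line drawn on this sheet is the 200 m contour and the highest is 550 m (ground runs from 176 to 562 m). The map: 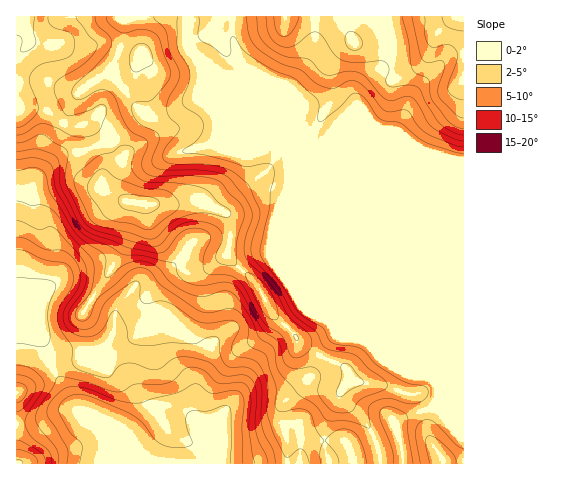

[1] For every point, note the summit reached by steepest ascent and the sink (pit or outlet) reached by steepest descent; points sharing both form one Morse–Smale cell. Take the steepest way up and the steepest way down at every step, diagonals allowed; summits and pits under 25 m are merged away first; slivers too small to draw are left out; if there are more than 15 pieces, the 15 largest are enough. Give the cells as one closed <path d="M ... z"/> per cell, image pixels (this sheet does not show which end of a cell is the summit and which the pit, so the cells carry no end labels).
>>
<path d="M112 138l-25 12-19 2-11 5-21 23-5 10-2 16-9 21-4 92 2 0 18-17 10-12 14-7 21 7 33 23 1 8-2 13-7 12-8 4 4 2 25 26 11 21 0 8-8 14-14 17 2 4 20-14 19-19 4-2 12 0 12 5 16 14 10-2 6 3 5 7 28-2 29-8 16 0 3 2 3 7 0 18 5-7 6-2 29-1 7 5 6 18 27 0-2-15-8-19-29-33 1-8 7-8-3-11-4-4-22-9-19-12-29-31-18-31-27-26-1-6 4-13 0-13-4-10-5-4-26-9-36 3-34-3-9-5-9-7-2-9 15-17 3-9z"/><path d="M188 16l-50 1 3 36-8 23-12 11 17 23 8 6-8 3-26 19 11 15 1 5-17 21-1 8 7 7 13 8 34 3 36-3 28 10 7 13 0 13-4 13 1 6 27 26 18 31 29 31 19 12 22 9 4 4 3 11-8 10 1 8 28 31 8 19 2 14 22 1-1-16-7-25 17-9 21-7 5-10 0-9-6-9-7-3-71-70-62-149-5-8-13-9 9-12 9-4-36-36-32-12-28-18-7-8-4-8z"/><path d="M384 16l-150 0-1 24 19 43 42 43 6 3 2 10 80 194 43 43 9 5 0-91-77-186 0-12 3-7 22-19 6-13 1-13-4-14z"/><path d="M463 16l-78 0 0 10 4 14-3 20-8 10-13 10-8 12 1 16 76 182 0 87 4 11 0 9-4 10 3 2 27 0z"/><path d="M131 16l-115 1 1 279 3-69 9-21 2-16 5-10 21-23 11-5 19-2 16-6 9-6-8-8-20-6 15-12 8-13 14-12-6-9-1-15 9-25 1-18z"/><path d="M61 283l-15 7-28 29 11 4 9 6 10 22 2 13 23 41 14 11 17 8 13 13 18-23 3-7 0-8-11-21-25-26-4-2 8-4 7-12 2-13-1-8-33-23z"/><path d="M173 407l-12 0-4 2-19 19-20 14-1 22 236-1-5-17-7-5-29 1-6 2-5 7 0-18-3-7-3-2-16 0-29 8-28 2-5-7-6-3-10 2-16-14z"/><path d="M71 410l-10 2-26 10-18 1-1 40 100 1 2-23-4-7-13-12-23-10z"/><path d="M20 319l-4 2 0 102 19-1 26-10 17 0-28-48-2-13-10-22z"/><path d="M292 124l-9 4-9 12 13 9 5 8 62 149 28 27-80-194-1-8-4-5z"/><path d="M433 407l-21 7-17 9 7 25 2 16 38 0 2-4 20 1 0-51-27-1z"/><path d="M232 16l-43 0-4 26 4 8 11 10 10 5 14 11 32 12-7-8-16-40z"/><path d="M122 87l-15 12-12 17-11 8 13 3 15 10 26-18 7-3z"/><path d="M138 16l-6 0-8 4-1 18-9 25 1 15 7 8 11-10 8-23z"/>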